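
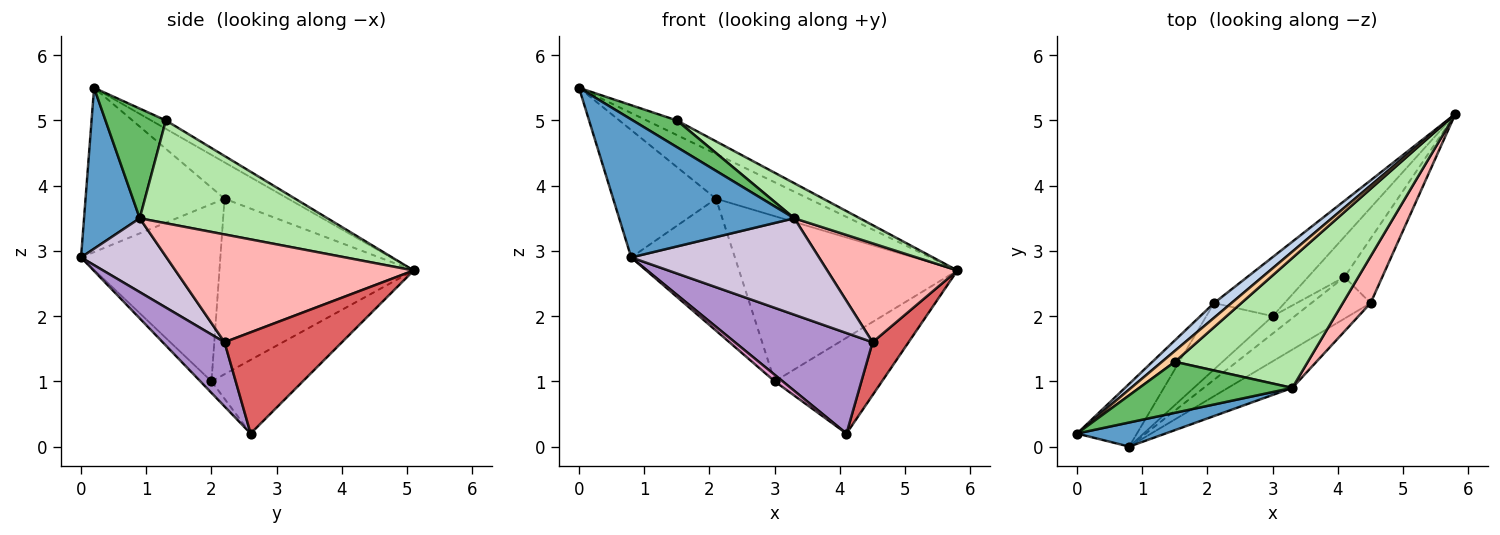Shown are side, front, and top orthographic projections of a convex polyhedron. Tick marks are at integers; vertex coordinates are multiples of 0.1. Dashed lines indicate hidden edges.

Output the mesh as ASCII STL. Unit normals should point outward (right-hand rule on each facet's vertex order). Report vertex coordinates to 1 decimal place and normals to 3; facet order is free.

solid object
 facet normal 0.299 -0.940 0.164
  outer loop
   vertex 3.3 0.9 3.5
   vertex 0.0 0.2 5.5
   vertex 0.8 0.0 2.9
  endloop
 endfacet
 facet normal -0.546 0.796 0.262
  outer loop
   vertex 2.1 2.2 3.8
   vertex 0.0 0.2 5.5
   vertex 5.8 5.1 2.7
  endloop
 endfacet
 facet normal -0.771 0.571 -0.281
  outer loop
   vertex 2.1 2.2 3.8
   vertex 0.8 0.0 2.9
   vertex 0.0 0.2 5.5
  endloop
 endfacet
 facet normal -0.362 0.747 0.557
  outer loop
   vertex 1.5 1.3 5.0
   vertex 5.8 5.1 2.7
   vertex 0.0 0.2 5.5
  endloop
 endfacet
 facet normal 0.536 -0.391 0.748
  outer loop
   vertex 1.5 1.3 5.0
   vertex 0.0 0.2 5.5
   vertex 3.3 0.9 3.5
  endloop
 endfacet
 facet normal 0.598 -0.209 0.774
  outer loop
   vertex 1.5 1.3 5.0
   vertex 3.3 0.9 3.5
   vertex 5.8 5.1 2.7
  endloop
 endfacet
 facet normal 0.900 -0.276 -0.336
  outer loop
   vertex 4.5 2.2 1.6
   vertex 4.1 2.6 0.2
   vertex 5.8 5.1 2.7
  endloop
 endfacet
 facet normal 0.856 -0.467 0.221
  outer loop
   vertex 4.5 2.2 1.6
   vertex 5.8 5.1 2.7
   vertex 3.3 0.9 3.5
  endloop
 endfacet
 facet normal 0.383 -0.853 -0.353
  outer loop
   vertex 4.5 2.2 1.6
   vertex 0.8 0.0 2.9
   vertex 4.1 2.6 0.2
  endloop
 endfacet
 facet normal 0.390 -0.856 -0.340
  outer loop
   vertex 4.5 2.2 1.6
   vertex 3.3 0.9 3.5
   vertex 0.8 0.0 2.9
  endloop
 endfacet
 facet normal -0.617 0.725 -0.305
  outer loop
   vertex 3.0 2.0 1.0
   vertex 5.8 5.1 2.7
   vertex 4.1 2.6 0.2
  endloop
 endfacet
 facet normal -0.642 0.722 -0.258
  outer loop
   vertex 3.0 2.0 1.0
   vertex 2.1 2.2 3.8
   vertex 5.8 5.1 2.7
  endloop
 endfacet
 facet normal -0.440 -0.315 -0.841
  outer loop
   vertex 3.0 2.0 1.0
   vertex 4.1 2.6 0.2
   vertex 0.8 0.0 2.9
  endloop
 endfacet
 facet normal -0.768 0.572 -0.288
  outer loop
   vertex 3.0 2.0 1.0
   vertex 0.8 0.0 2.9
   vertex 2.1 2.2 3.8
  endloop
 endfacet
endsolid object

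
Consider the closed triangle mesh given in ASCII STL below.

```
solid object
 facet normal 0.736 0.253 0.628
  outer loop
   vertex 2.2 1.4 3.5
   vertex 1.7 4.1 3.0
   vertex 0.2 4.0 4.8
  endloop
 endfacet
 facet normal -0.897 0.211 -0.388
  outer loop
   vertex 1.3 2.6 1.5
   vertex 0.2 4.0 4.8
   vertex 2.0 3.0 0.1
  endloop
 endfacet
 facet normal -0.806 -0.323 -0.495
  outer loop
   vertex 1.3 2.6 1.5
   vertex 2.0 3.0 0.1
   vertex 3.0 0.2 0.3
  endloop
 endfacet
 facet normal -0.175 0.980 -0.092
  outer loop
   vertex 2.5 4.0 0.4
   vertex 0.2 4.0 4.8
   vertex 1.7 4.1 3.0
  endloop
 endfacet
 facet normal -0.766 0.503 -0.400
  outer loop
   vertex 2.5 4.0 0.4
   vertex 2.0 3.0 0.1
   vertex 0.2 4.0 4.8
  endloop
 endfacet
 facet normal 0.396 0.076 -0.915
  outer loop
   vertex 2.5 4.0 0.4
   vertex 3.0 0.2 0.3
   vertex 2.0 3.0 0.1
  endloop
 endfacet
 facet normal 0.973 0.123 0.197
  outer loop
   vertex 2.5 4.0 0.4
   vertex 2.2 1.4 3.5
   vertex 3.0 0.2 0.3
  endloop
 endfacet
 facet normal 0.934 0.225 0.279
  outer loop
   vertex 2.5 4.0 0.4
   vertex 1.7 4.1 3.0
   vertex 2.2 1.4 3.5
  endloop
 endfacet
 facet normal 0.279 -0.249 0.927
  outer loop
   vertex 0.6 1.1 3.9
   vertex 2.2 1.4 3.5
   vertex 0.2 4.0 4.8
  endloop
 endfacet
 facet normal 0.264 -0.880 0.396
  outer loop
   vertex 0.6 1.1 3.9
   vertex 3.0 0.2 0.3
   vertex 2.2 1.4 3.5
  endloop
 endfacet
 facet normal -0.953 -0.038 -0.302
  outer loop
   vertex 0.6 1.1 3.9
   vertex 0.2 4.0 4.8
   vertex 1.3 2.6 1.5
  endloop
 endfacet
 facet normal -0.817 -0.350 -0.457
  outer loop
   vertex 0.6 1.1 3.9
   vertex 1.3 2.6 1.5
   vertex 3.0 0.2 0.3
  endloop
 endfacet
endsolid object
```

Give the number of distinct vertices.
8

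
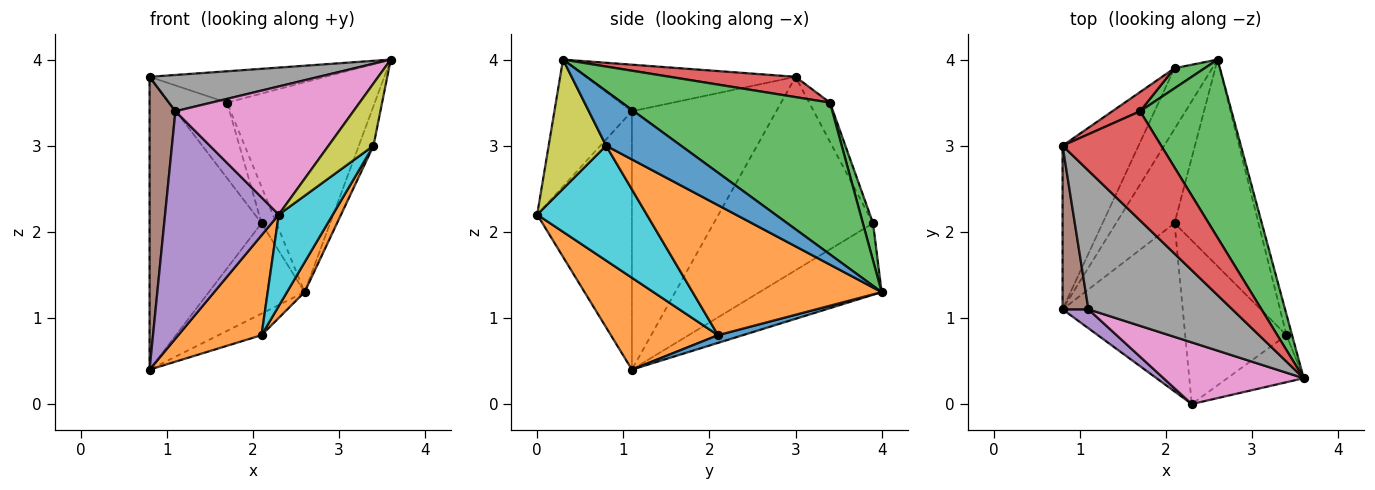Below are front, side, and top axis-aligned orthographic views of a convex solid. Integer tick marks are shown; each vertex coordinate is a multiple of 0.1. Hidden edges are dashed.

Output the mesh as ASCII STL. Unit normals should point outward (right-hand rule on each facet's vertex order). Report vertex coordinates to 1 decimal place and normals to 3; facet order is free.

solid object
 facet normal 0.128 0.221 -0.967
  outer loop
   vertex 2.1 2.1 0.8
   vertex 0.8 1.1 0.4
   vertex 2.6 4.0 1.3
  endloop
 endfacet
 facet normal 0.549 -0.427 -0.718
  outer loop
   vertex 2.1 2.1 0.8
   vertex 2.3 0.0 2.2
   vertex 0.8 1.1 0.4
  endloop
 endfacet
 facet normal 0.732 0.520 0.441
  outer loop
   vertex 1.7 3.4 3.5
   vertex 3.6 0.3 4.0
   vertex 2.6 4.0 1.3
  endloop
 endfacet
 facet normal 0.194 0.271 0.943
  outer loop
   vertex 1.7 3.4 3.5
   vertex 0.8 3.0 3.8
   vertex 3.6 0.3 4.0
  endloop
 endfacet
 facet normal -0.639 -0.767 0.064
  outer loop
   vertex 1.1 1.1 3.4
   vertex 0.8 1.1 0.4
   vertex 2.3 0.0 2.2
  endloop
 endfacet
 facet normal -0.980 -0.175 0.098
  outer loop
   vertex 1.1 1.1 3.4
   vertex 0.8 3.0 3.8
   vertex 0.8 1.1 0.4
  endloop
 endfacet
 facet normal -0.365 -0.839 0.404
  outer loop
   vertex 1.1 1.1 3.4
   vertex 2.3 0.0 2.2
   vertex 3.6 0.3 4.0
  endloop
 endfacet
 facet normal -0.299 -0.242 0.923
  outer loop
   vertex 1.1 1.1 3.4
   vertex 3.6 0.3 4.0
   vertex 0.8 3.0 3.8
  endloop
 endfacet
 facet normal 0.714 -0.559 -0.422
  outer loop
   vertex 3.4 0.8 3.0
   vertex 3.6 0.3 4.0
   vertex 2.3 0.0 2.2
  endloop
 endfacet
 facet normal 0.703 -0.347 -0.621
  outer loop
   vertex 3.4 0.8 3.0
   vertex 2.3 0.0 2.2
   vertex 2.1 2.1 0.8
  endloop
 endfacet
 facet normal 0.976 0.191 -0.100
  outer loop
   vertex 3.4 0.8 3.0
   vertex 2.6 4.0 1.3
   vertex 3.6 0.3 4.0
  endloop
 endfacet
 facet normal 0.837 -0.078 -0.541
  outer loop
   vertex 3.4 0.8 3.0
   vertex 2.1 2.1 0.8
   vertex 2.6 4.0 1.3
  endloop
 endfacet
 facet normal 0.514 0.751 0.415
  outer loop
   vertex 2.1 3.9 2.1
   vertex 1.7 3.4 3.5
   vertex 2.6 4.0 1.3
  endloop
 endfacet
 facet normal -0.329 0.915 0.233
  outer loop
   vertex 2.1 3.9 2.1
   vertex 0.8 3.0 3.8
   vertex 1.7 3.4 3.5
  endloop
 endfacet
 facet normal -0.727 0.570 -0.383
  outer loop
   vertex 2.1 3.9 2.1
   vertex 2.6 4.0 1.3
   vertex 0.8 1.1 0.4
  endloop
 endfacet
 facet normal -0.779 0.547 -0.306
  outer loop
   vertex 2.1 3.9 2.1
   vertex 0.8 1.1 0.4
   vertex 0.8 3.0 3.8
  endloop
 endfacet
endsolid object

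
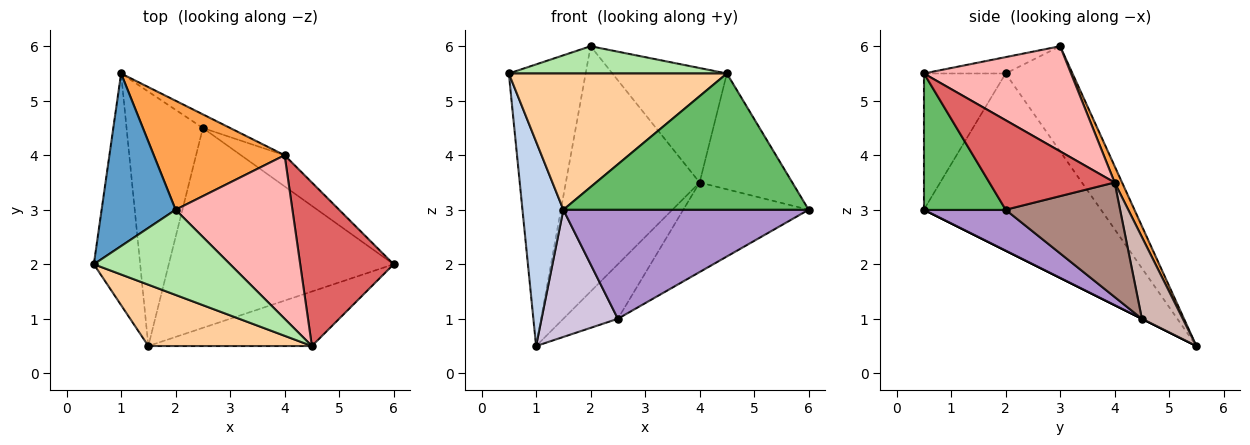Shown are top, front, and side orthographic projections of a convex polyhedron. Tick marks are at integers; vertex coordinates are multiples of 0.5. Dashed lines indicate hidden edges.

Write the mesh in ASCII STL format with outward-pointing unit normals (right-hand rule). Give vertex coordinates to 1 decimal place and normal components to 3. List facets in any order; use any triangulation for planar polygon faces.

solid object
 facet normal -0.596 0.685 0.420
  outer loop
   vertex 2.0 3.0 6.0
   vertex 1.0 5.5 0.5
   vertex 0.5 2.0 5.5
  endloop
 endfacet
 facet normal -0.944 -0.218 -0.247
  outer loop
   vertex 1.5 0.5 3.0
   vertex 0.5 2.0 5.5
   vertex 1.0 5.5 0.5
  endloop
 endfacet
 facet normal 0.051 0.913 0.406
  outer loop
   vertex 4.0 4.0 3.5
   vertex 1.0 5.5 0.5
   vertex 2.0 3.0 6.0
  endloop
 endfacet
 facet normal -0.324 -0.863 0.388
  outer loop
   vertex 4.5 0.5 5.5
   vertex 0.5 2.0 5.5
   vertex 1.5 0.5 3.0
  endloop
 endfacet
 facet normal 0.296 -0.887 -0.355
  outer loop
   vertex 4.5 0.5 5.5
   vertex 1.5 0.5 3.0
   vertex 6.0 2.0 3.0
  endloop
 endfacet
 facet normal -0.114 -0.303 0.946
  outer loop
   vertex 4.5 0.5 5.5
   vertex 2.0 3.0 6.0
   vertex 0.5 2.0 5.5
  endloop
 endfacet
 facet normal 0.616 0.455 0.643
  outer loop
   vertex 4.5 0.5 5.5
   vertex 6.0 2.0 3.0
   vertex 4.0 4.0 3.5
  endloop
 endfacet
 facet normal 0.593 0.462 0.659
  outer loop
   vertex 4.5 0.5 5.5
   vertex 4.0 4.0 3.5
   vertex 2.0 3.0 6.0
  endloop
 endfacet
 facet normal 0.158 -0.473 -0.867
  outer loop
   vertex 2.5 4.5 1.0
   vertex 6.0 2.0 3.0
   vertex 1.5 0.5 3.0
  endloop
 endfacet
 facet normal 0.000 -0.447 -0.894
  outer loop
   vertex 2.5 4.5 1.0
   vertex 1.5 0.5 3.0
   vertex 1.0 5.5 0.5
  endloop
 endfacet
 facet normal 0.653 0.715 -0.249
  outer loop
   vertex 2.5 4.5 1.0
   vertex 4.0 4.0 3.5
   vertex 6.0 2.0 3.0
  endloop
 endfacet
 facet normal 0.588 0.784 -0.196
  outer loop
   vertex 2.5 4.5 1.0
   vertex 1.0 5.5 0.5
   vertex 4.0 4.0 3.5
  endloop
 endfacet
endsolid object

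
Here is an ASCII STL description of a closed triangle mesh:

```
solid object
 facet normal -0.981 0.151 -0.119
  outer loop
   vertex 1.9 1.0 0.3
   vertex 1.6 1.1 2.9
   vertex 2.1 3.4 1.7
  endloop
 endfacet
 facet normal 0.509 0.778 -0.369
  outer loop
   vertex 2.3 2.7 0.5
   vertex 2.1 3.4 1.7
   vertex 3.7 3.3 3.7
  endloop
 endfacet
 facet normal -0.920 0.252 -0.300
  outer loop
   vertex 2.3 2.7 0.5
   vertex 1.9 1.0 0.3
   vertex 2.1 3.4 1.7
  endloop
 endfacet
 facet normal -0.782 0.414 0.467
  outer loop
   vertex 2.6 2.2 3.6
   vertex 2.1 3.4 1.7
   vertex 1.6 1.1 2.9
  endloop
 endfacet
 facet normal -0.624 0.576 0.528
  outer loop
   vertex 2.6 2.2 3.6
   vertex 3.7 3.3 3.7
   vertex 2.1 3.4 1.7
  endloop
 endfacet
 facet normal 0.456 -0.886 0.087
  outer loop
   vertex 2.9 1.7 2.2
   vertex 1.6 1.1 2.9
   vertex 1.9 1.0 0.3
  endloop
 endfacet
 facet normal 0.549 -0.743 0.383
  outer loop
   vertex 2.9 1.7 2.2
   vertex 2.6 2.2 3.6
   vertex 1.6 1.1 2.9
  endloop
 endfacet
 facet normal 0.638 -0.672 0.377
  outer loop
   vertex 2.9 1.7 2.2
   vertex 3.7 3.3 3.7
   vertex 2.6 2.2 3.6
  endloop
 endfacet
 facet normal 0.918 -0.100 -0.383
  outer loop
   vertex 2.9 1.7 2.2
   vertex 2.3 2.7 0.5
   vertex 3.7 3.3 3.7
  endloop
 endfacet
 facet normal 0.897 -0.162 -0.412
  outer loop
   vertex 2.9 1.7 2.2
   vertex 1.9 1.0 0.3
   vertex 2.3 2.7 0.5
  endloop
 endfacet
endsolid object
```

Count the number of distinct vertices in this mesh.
7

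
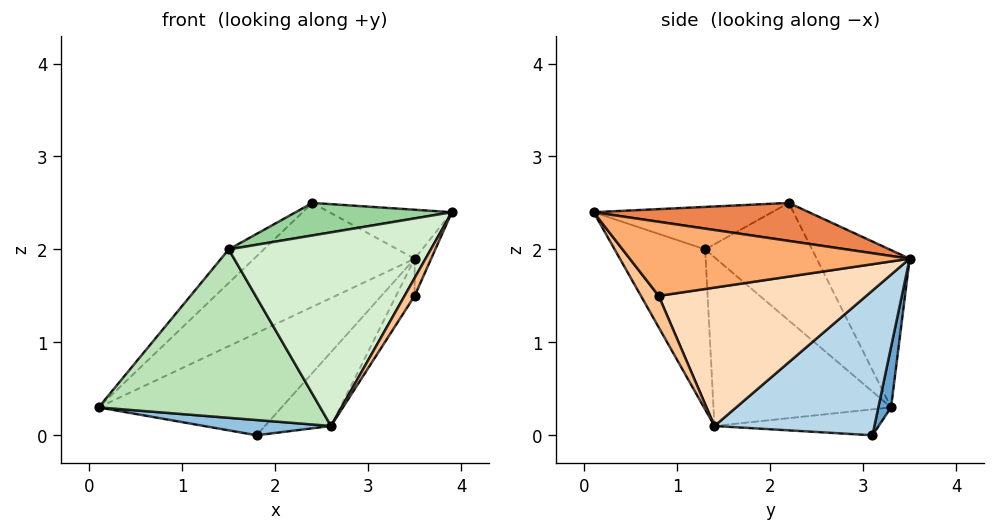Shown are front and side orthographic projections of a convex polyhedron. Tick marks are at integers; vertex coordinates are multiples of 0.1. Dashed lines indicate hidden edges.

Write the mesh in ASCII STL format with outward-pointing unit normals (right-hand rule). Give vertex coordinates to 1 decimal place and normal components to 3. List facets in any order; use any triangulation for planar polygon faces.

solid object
 facet normal 0.067 0.963 -0.263
  outer loop
   vertex 1.8 3.1 0.0
   vertex 0.1 3.3 0.3
   vertex 3.5 3.5 1.9
  endloop
 endfacet
 facet normal -0.189 -0.146 -0.971
  outer loop
   vertex 2.6 1.4 0.1
   vertex 0.1 3.3 0.3
   vertex 1.8 3.1 0.0
  endloop
 endfacet
 facet normal 0.685 0.283 -0.672
  outer loop
   vertex 2.6 1.4 0.1
   vertex 1.8 3.1 0.0
   vertex 3.5 3.5 1.9
  endloop
 endfacet
 facet normal -0.362 0.625 0.691
  outer loop
   vertex 2.4 2.2 2.5
   vertex 3.5 3.5 1.9
   vertex 0.1 3.3 0.3
  endloop
 endfacet
 facet normal 0.305 0.174 0.936
  outer loop
   vertex 2.4 2.2 2.5
   vertex 3.9 0.1 2.4
   vertex 3.5 3.5 1.9
  endloop
 endfacet
 facet normal 0.928 0.055 -0.370
  outer loop
   vertex 3.5 0.8 1.5
   vertex 3.5 3.5 1.9
   vertex 3.9 0.1 2.4
  endloop
 endfacet
 facet normal 0.689 -0.391 -0.610
  outer loop
   vertex 3.5 0.8 1.5
   vertex 3.9 0.1 2.4
   vertex 2.6 1.4 0.1
  endloop
 endfacet
 facet normal 0.853 0.076 -0.516
  outer loop
   vertex 3.5 0.8 1.5
   vertex 2.6 1.4 0.1
   vertex 3.5 3.5 1.9
  endloop
 endfacet
 facet normal -0.624 0.205 0.754
  outer loop
   vertex 1.5 1.3 2.0
   vertex 2.4 2.2 2.5
   vertex 0.1 3.3 0.3
  endloop
 endfacet
 facet normal -0.276 -0.241 0.930
  outer loop
   vertex 1.5 1.3 2.0
   vertex 3.9 0.1 2.4
   vertex 2.4 2.2 2.5
  endloop
 endfacet
 facet normal -0.580 -0.724 -0.374
  outer loop
   vertex 1.5 1.3 2.0
   vertex 0.1 3.3 0.3
   vertex 2.6 1.4 0.1
  endloop
 endfacet
 facet normal -0.393 -0.878 -0.274
  outer loop
   vertex 1.5 1.3 2.0
   vertex 2.6 1.4 0.1
   vertex 3.9 0.1 2.4
  endloop
 endfacet
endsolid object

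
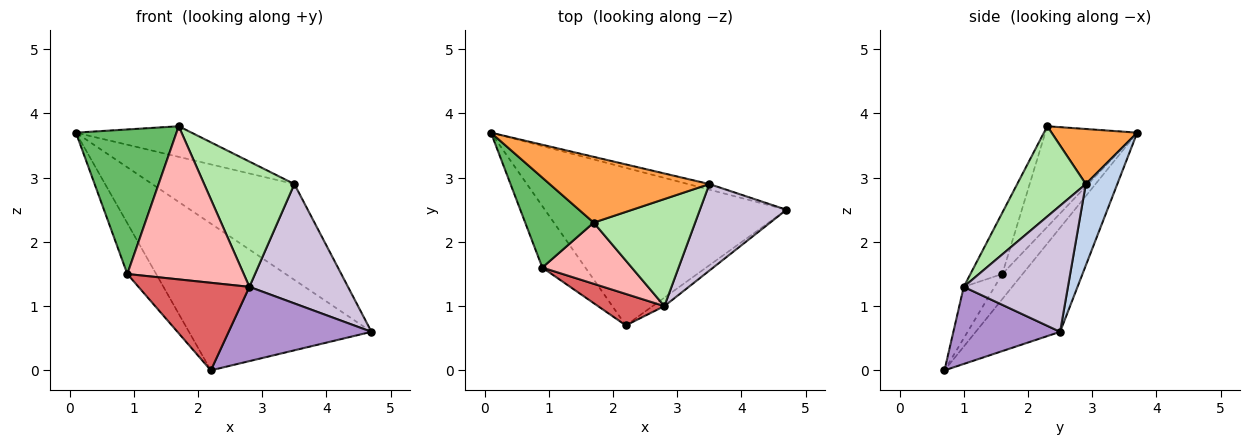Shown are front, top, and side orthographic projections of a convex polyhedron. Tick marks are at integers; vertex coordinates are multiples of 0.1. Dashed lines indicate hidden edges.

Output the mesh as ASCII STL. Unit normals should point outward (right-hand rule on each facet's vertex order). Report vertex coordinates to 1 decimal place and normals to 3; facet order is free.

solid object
 facet normal -0.301 0.650 -0.698
  outer loop
   vertex 2.2 0.7 0.0
   vertex 0.1 3.7 3.7
   vertex 4.7 2.5 0.6
  endloop
 endfacet
 facet normal 0.216 0.975 -0.057
  outer loop
   vertex 3.5 2.9 2.9
   vertex 4.7 2.5 0.6
   vertex 0.1 3.7 3.7
  endloop
 endfacet
 facet normal 0.298 0.403 0.865
  outer loop
   vertex 3.5 2.9 2.9
   vertex 0.1 3.7 3.7
   vertex 1.7 2.3 3.8
  endloop
 endfacet
 facet normal -0.409 0.581 -0.703
  outer loop
   vertex 0.9 1.6 1.5
   vertex 0.1 3.7 3.7
   vertex 2.2 0.7 0.0
  endloop
 endfacet
 facet normal -0.613 -0.671 0.417
  outer loop
   vertex 0.9 1.6 1.5
   vertex 1.7 2.3 3.8
   vertex 0.1 3.7 3.7
  endloop
 endfacet
 facet normal 0.501 -0.658 0.562
  outer loop
   vertex 2.8 1.0 1.3
   vertex 3.5 2.9 2.9
   vertex 1.7 2.3 3.8
  endloop
 endfacet
 facet normal -0.253 -0.911 0.327
  outer loop
   vertex 2.8 1.0 1.3
   vertex 0.9 1.6 1.5
   vertex 2.2 0.7 0.0
  endloop
 endfacet
 facet normal -0.246 -0.900 0.360
  outer loop
   vertex 2.8 1.0 1.3
   vertex 1.7 2.3 3.8
   vertex 0.9 1.6 1.5
  endloop
 endfacet
 facet normal 0.596 -0.798 -0.091
  outer loop
   vertex 2.8 1.0 1.3
   vertex 2.2 0.7 0.0
   vertex 4.7 2.5 0.6
  endloop
 endfacet
 facet normal 0.650 -0.615 0.446
  outer loop
   vertex 2.8 1.0 1.3
   vertex 4.7 2.5 0.6
   vertex 3.5 2.9 2.9
  endloop
 endfacet
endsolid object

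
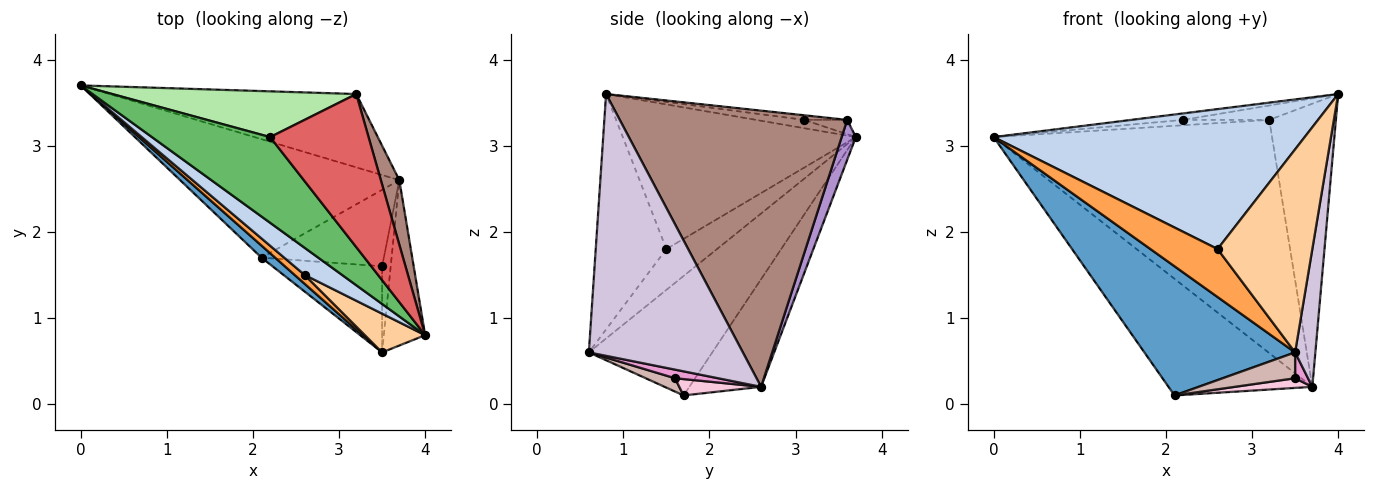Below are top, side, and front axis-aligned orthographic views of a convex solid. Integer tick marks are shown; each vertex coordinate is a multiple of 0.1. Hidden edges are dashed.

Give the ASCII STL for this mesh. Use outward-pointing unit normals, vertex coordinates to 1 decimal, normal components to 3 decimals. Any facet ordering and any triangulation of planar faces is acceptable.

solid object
 facet normal -0.632 -0.772 0.072
  outer loop
   vertex 2.1 1.7 0.1
   vertex 3.5 0.6 0.6
   vertex 0.0 3.7 3.1
  endloop
 endfacet
 facet normal -0.593 -0.791 0.153
  outer loop
   vertex 2.6 1.5 1.8
   vertex 4.0 0.8 3.6
   vertex 0.0 3.7 3.1
  endloop
 endfacet
 facet normal -0.596 -0.790 0.146
  outer loop
   vertex 2.6 1.5 1.8
   vertex 0.0 3.7 3.1
   vertex 3.5 0.6 0.6
  endloop
 endfacet
 facet normal -0.591 -0.793 0.151
  outer loop
   vertex 2.6 1.5 1.8
   vertex 3.5 0.6 0.6
   vertex 4.0 0.8 3.6
  endloop
 endfacet
 facet normal -0.070 0.075 0.995
  outer loop
   vertex 2.2 3.1 3.3
   vertex 0.0 3.7 3.1
   vertex 4.0 0.8 3.6
  endloop
 endfacet
 facet normal -0.058 0.117 0.991
  outer loop
   vertex 2.2 3.1 3.3
   vertex 3.2 3.6 3.3
   vertex 0.0 3.7 3.1
  endloop
 endfacet
 facet normal -0.047 0.093 0.995
  outer loop
   vertex 2.2 3.1 3.3
   vertex 4.0 0.8 3.6
   vertex 3.2 3.6 3.3
  endloop
 endfacet
 facet normal -0.330 0.662 -0.673
  outer loop
   vertex 3.7 2.6 0.2
   vertex 2.1 1.7 0.1
   vertex 0.0 3.7 3.1
  endloop
 endfacet
 facet normal 0.048 0.953 -0.300
  outer loop
   vertex 3.7 2.6 0.2
   vertex 0.0 3.7 3.1
   vertex 3.2 3.6 3.3
  endloop
 endfacet
 facet normal 0.980 -0.129 -0.155
  outer loop
   vertex 3.7 2.6 0.2
   vertex 4.0 0.8 3.6
   vertex 3.5 0.6 0.6
  endloop
 endfacet
 facet normal 0.958 0.280 0.064
  outer loop
   vertex 3.7 2.6 0.2
   vertex 3.2 3.6 3.3
   vertex 4.0 0.8 3.6
  endloop
 endfacet
 facet normal 0.116 -0.285 -0.951
  outer loop
   vertex 3.5 1.6 0.3
   vertex 3.5 0.6 0.6
   vertex 2.1 1.7 0.1
  endloop
 endfacet
 facet normal 0.692 -0.208 -0.692
  outer loop
   vertex 3.5 1.6 0.3
   vertex 3.7 2.6 0.2
   vertex 3.5 0.6 0.6
  endloop
 endfacet
 facet normal 0.132 -0.125 -0.983
  outer loop
   vertex 3.5 1.6 0.3
   vertex 2.1 1.7 0.1
   vertex 3.7 2.6 0.2
  endloop
 endfacet
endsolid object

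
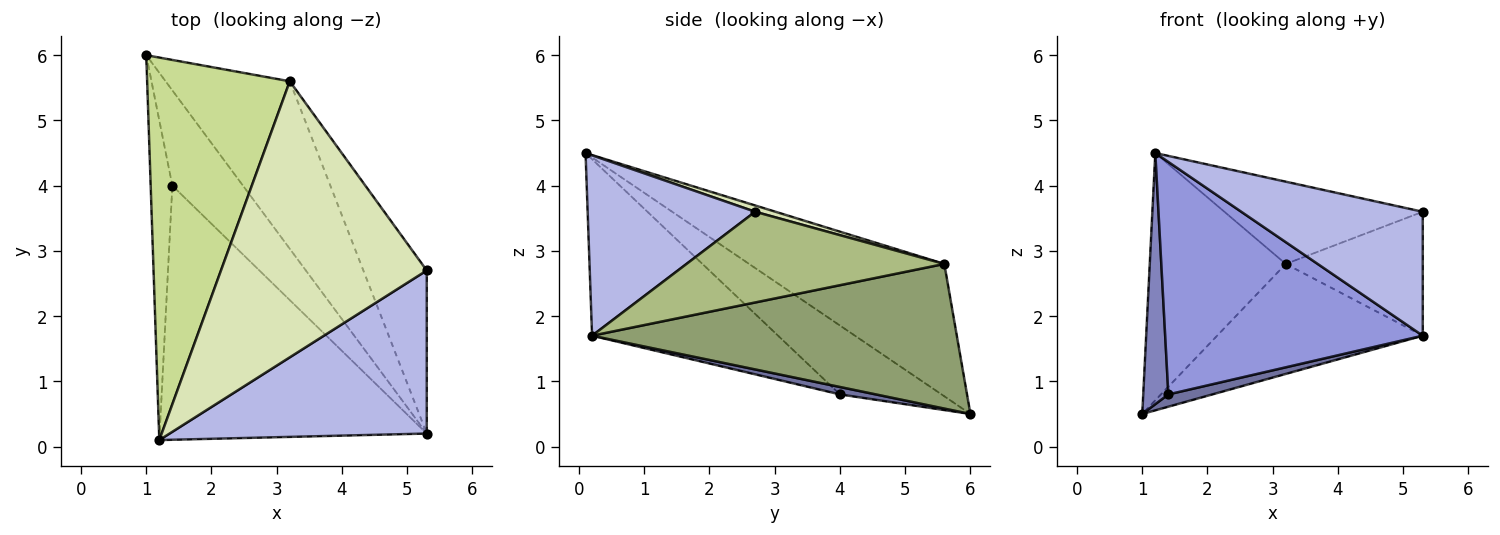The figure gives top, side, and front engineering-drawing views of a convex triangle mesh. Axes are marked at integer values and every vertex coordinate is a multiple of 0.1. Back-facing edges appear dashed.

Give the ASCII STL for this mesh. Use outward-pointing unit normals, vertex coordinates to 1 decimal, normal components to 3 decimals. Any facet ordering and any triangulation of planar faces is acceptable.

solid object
 facet normal 0.104 -0.127 -0.986
  outer loop
   vertex 1.4 4.0 0.8
   vertex 1.0 6.0 0.5
   vertex 5.3 0.2 1.7
  endloop
 endfacet
 facet normal -0.928 -0.230 -0.292
  outer loop
   vertex 1.4 4.0 0.8
   vertex 1.2 0.1 4.5
   vertex 1.0 6.0 0.5
  endloop
 endfacet
 facet normal -0.438 -0.607 -0.663
  outer loop
   vertex 1.4 4.0 0.8
   vertex 5.3 0.2 1.7
   vertex 1.2 0.1 4.5
  endloop
 endfacet
 facet normal 0.488 -0.528 0.695
  outer loop
   vertex 5.3 2.7 3.6
   vertex 1.2 0.1 4.5
   vertex 5.3 0.2 1.7
  endloop
 endfacet
 facet normal 0.698 0.393 -0.599
  outer loop
   vertex 3.2 5.6 2.8
   vertex 5.3 0.2 1.7
   vertex 1.0 6.0 0.5
  endloop
 endfacet
 facet normal 0.751 0.399 -0.525
  outer loop
   vertex 3.2 5.6 2.8
   vertex 5.3 2.7 3.6
   vertex 5.3 0.2 1.7
  endloop
 endfacet
 facet normal -0.615 0.428 0.662
  outer loop
   vertex 3.2 5.6 2.8
   vertex 1.0 6.0 0.5
   vertex 1.2 0.1 4.5
  endloop
 endfacet
 facet normal 0.029 0.285 0.958
  outer loop
   vertex 3.2 5.6 2.8
   vertex 1.2 0.1 4.5
   vertex 5.3 2.7 3.6
  endloop
 endfacet
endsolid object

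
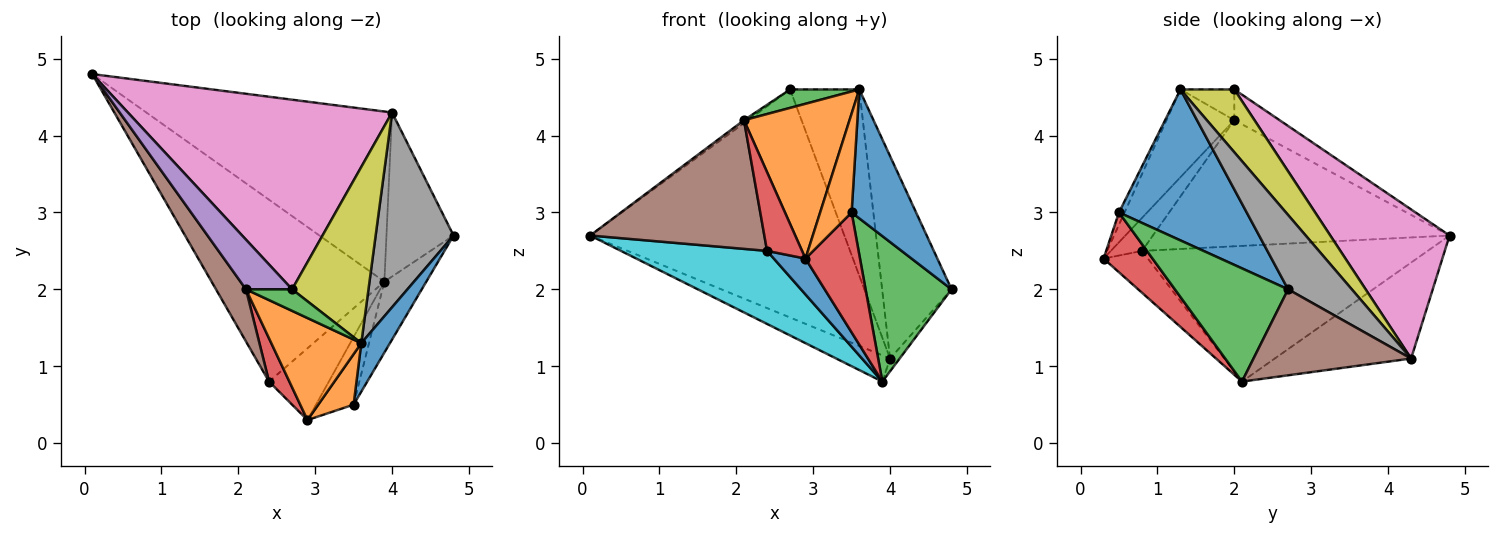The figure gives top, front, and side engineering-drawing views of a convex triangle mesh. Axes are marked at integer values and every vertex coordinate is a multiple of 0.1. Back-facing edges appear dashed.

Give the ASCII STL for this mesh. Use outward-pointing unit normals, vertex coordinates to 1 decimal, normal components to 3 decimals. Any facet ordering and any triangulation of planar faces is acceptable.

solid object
 facet normal 0.880 -0.444 0.167
  outer loop
   vertex 3.5 0.5 3.0
   vertex 4.8 2.7 2.0
   vertex 3.6 1.3 4.6
  endloop
 endfacet
 facet normal -0.156 -0.879 0.450
  outer loop
   vertex 3.5 0.5 3.0
   vertex 3.6 1.3 4.6
   vertex 2.9 0.3 2.4
  endloop
 endfacet
 facet normal 0.764 -0.580 -0.283
  outer loop
   vertex 3.5 0.5 3.0
   vertex 3.9 2.1 0.8
   vertex 4.8 2.7 2.0
  endloop
 endfacet
 facet normal 0.616 -0.686 -0.387
  outer loop
   vertex 3.5 0.5 3.0
   vertex 2.9 0.3 2.4
   vertex 3.9 2.1 0.8
  endloop
 endfacet
 facet normal -0.360 0.142 -0.922
  outer loop
   vertex 4.0 4.3 1.1
   vertex 3.9 2.1 0.8
   vertex 0.1 4.8 2.7
  endloop
 endfacet
 facet normal 0.787 0.048 -0.615
  outer loop
   vertex 4.0 4.3 1.1
   vertex 4.8 2.7 2.0
   vertex 3.9 2.1 0.8
  endloop
 endfacet
 facet normal 0.339 0.723 0.601
  outer loop
   vertex 4.0 4.3 1.1
   vertex 0.1 4.8 2.7
   vertex 2.7 2.0 4.6
  endloop
 endfacet
 facet normal 0.552 0.601 0.578
  outer loop
   vertex 4.0 4.3 1.1
   vertex 3.6 1.3 4.6
   vertex 4.8 2.7 2.0
  endloop
 endfacet
 facet normal 0.492 0.632 0.598
  outer loop
   vertex 4.0 4.3 1.1
   vertex 2.7 2.0 4.6
   vertex 3.6 1.3 4.6
  endloop
 endfacet
 facet normal -0.589 -0.301 -0.750
  outer loop
   vertex 2.4 0.8 2.5
   vertex 0.1 4.8 2.7
   vertex 3.9 2.1 0.8
  endloop
 endfacet
 facet normal -0.531 -0.379 -0.758
  outer loop
   vertex 2.4 0.8 2.5
   vertex 3.9 2.1 0.8
   vertex 2.9 0.3 2.4
  endloop
 endfacet
 facet normal -0.473 -0.736 0.485
  outer loop
   vertex 2.1 2.0 4.2
   vertex 2.9 0.3 2.4
   vertex 3.6 1.3 4.6
  endloop
 endfacet
 facet normal -0.452 -0.581 0.677
  outer loop
   vertex 2.1 2.0 4.2
   vertex 3.6 1.3 4.6
   vertex 2.7 2.0 4.6
  endloop
 endfacet
 facet normal -0.615 -0.691 0.379
  outer loop
   vertex 2.1 2.0 4.2
   vertex 2.4 0.8 2.5
   vertex 2.9 0.3 2.4
  endloop
 endfacet
 facet normal -0.554 0.049 0.831
  outer loop
   vertex 2.1 2.0 4.2
   vertex 2.7 2.0 4.6
   vertex 0.1 4.8 2.7
  endloop
 endfacet
 facet normal -0.845 -0.496 0.201
  outer loop
   vertex 2.1 2.0 4.2
   vertex 0.1 4.8 2.7
   vertex 2.4 0.8 2.5
  endloop
 endfacet
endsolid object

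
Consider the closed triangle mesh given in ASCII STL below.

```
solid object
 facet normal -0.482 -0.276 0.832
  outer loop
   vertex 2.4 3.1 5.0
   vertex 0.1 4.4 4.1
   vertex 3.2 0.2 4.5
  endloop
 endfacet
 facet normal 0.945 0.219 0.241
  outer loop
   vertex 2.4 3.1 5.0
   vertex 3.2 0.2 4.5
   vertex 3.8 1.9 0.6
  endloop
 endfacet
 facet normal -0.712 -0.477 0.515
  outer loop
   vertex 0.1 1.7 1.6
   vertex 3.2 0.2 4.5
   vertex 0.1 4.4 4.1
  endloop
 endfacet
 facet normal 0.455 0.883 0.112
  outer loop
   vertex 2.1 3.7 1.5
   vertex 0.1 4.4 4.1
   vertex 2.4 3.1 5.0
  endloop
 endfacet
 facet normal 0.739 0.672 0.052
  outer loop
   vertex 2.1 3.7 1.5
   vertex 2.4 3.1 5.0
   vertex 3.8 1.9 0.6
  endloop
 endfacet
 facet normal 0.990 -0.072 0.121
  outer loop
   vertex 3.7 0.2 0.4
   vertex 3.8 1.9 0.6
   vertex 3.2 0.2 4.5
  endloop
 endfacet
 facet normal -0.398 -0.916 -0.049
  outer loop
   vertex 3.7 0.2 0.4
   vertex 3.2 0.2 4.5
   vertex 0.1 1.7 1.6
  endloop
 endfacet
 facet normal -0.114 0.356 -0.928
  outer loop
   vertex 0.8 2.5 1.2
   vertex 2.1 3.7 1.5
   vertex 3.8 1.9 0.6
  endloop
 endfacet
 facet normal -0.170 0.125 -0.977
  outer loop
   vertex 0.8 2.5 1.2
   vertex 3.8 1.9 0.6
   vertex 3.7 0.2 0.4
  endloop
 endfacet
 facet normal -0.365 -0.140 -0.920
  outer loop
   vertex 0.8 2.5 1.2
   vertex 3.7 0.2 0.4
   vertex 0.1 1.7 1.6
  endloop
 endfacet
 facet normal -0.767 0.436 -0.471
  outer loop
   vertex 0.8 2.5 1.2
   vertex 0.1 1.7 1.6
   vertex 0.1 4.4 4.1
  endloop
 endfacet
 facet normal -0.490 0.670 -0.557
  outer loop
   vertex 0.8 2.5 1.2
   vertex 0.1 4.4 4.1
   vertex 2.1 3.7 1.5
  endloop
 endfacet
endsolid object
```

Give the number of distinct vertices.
8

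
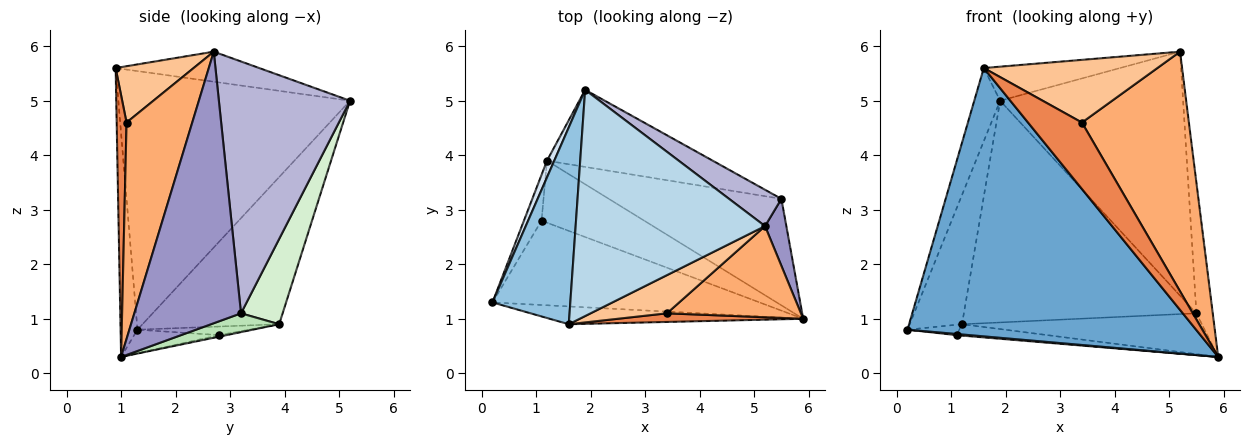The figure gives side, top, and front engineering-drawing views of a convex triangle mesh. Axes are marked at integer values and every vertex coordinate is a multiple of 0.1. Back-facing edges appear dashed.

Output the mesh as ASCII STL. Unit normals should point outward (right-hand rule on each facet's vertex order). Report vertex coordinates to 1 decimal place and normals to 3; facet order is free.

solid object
 facet normal -0.058 -0.996 -0.066
  outer loop
   vertex 1.6 0.9 5.6
   vertex 0.2 1.3 0.8
   vertex 5.9 1.0 0.3
  endloop
 endfacet
 facet normal -0.952 0.106 0.287
  outer loop
   vertex 1.6 0.9 5.6
   vertex 1.9 5.2 5.0
   vertex 0.2 1.3 0.8
  endloop
 endfacet
 facet normal -0.155 0.147 0.977
  outer loop
   vertex 5.2 2.7 5.9
   vertex 1.9 5.2 5.0
   vertex 1.6 0.9 5.6
  endloop
 endfacet
 facet normal -0.933 0.357 0.046
  outer loop
   vertex 1.2 3.9 0.9
   vertex 0.2 1.3 0.8
   vertex 1.9 5.2 5.0
  endloop
 endfacet
 facet normal 0.179 -0.976 0.127
  outer loop
   vertex 3.4 1.1 4.6
   vertex 1.6 0.9 5.6
   vertex 5.9 1.0 0.3
  endloop
 endfacet
 facet normal 0.498 -0.811 0.308
  outer loop
   vertex 3.4 1.1 4.6
   vertex 5.9 1.0 0.3
   vertex 5.2 2.7 5.9
  endloop
 endfacet
 facet normal 0.358 -0.797 0.485
  outer loop
   vertex 3.4 1.1 4.6
   vertex 5.2 2.7 5.9
   vertex 1.6 0.9 5.6
  endloop
 endfacet
 facet normal -0.088 -0.014 -0.996
  outer loop
   vertex 1.1 2.8 0.7
   vertex 5.9 1.0 0.3
   vertex 0.2 1.3 0.8
  endloop
 endfacet
 facet normal -0.430 0.199 -0.881
  outer loop
   vertex 1.1 2.8 0.7
   vertex 0.2 1.3 0.8
   vertex 1.2 3.9 0.9
  endloop
 endfacet
 facet normal -0.014 0.180 -0.984
  outer loop
   vertex 1.1 2.8 0.7
   vertex 1.2 3.9 0.9
   vertex 5.9 1.0 0.3
  endloop
 endfacet
 facet normal 0.101 0.356 -0.929
  outer loop
   vertex 5.5 3.2 1.1
   vertex 5.9 1.0 0.3
   vertex 1.2 3.9 0.9
  endloop
 endfacet
 facet normal 0.167 0.931 -0.324
  outer loop
   vertex 5.5 3.2 1.1
   vertex 1.2 3.9 0.9
   vertex 1.9 5.2 5.0
  endloop
 endfacet
 facet normal 0.985 0.151 0.077
  outer loop
   vertex 5.5 3.2 1.1
   vertex 5.2 2.7 5.9
   vertex 5.9 1.0 0.3
  endloop
 endfacet
 facet normal 0.578 0.807 0.120
  outer loop
   vertex 5.5 3.2 1.1
   vertex 1.9 5.2 5.0
   vertex 5.2 2.7 5.9
  endloop
 endfacet
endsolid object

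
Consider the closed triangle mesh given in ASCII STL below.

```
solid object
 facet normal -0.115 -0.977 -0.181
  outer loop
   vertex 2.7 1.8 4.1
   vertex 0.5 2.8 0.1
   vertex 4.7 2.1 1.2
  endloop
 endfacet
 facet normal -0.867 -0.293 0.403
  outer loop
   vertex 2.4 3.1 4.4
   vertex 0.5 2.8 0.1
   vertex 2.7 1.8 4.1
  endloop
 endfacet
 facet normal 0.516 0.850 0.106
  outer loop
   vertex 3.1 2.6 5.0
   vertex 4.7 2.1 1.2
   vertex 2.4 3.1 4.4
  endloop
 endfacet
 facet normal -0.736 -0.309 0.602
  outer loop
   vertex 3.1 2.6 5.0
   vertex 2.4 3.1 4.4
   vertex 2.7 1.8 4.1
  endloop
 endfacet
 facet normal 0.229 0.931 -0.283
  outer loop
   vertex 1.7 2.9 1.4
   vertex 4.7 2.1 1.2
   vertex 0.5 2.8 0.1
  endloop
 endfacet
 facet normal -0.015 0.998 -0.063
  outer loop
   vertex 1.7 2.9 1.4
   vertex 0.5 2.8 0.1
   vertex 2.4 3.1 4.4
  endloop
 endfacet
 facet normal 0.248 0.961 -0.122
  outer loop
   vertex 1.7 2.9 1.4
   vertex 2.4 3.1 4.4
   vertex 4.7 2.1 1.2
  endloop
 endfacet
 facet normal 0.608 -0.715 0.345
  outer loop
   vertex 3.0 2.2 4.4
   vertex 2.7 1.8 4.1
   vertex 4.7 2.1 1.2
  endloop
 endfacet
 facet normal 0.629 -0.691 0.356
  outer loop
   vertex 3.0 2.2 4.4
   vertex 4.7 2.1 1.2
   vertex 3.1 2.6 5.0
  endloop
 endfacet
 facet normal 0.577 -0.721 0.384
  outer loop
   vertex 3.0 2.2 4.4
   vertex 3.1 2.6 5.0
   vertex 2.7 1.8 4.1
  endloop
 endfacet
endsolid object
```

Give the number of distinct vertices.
7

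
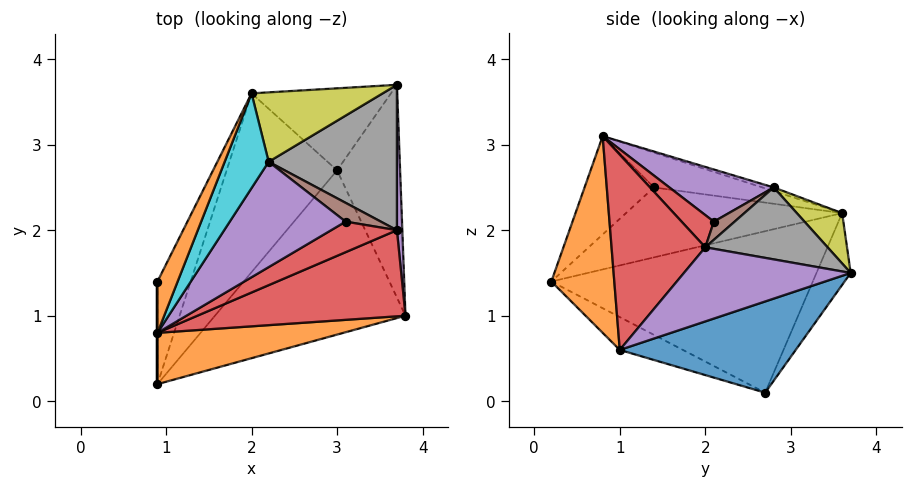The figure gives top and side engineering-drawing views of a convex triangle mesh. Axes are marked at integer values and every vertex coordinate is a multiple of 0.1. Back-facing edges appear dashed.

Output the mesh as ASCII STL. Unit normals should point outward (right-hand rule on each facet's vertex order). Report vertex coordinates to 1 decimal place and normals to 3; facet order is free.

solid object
 facet normal 0.803 0.215 -0.555
  outer loop
   vertex 3.0 2.7 0.1
   vertex 3.7 3.7 1.5
   vertex 3.8 1.0 0.6
  endloop
 endfacet
 facet normal 0.332 -0.890 0.314
  outer loop
   vertex 0.9 0.2 1.4
   vertex 3.8 1.0 0.6
   vertex 0.9 0.8 3.1
  endloop
 endfacet
 facet normal -0.159 -0.347 -0.924
  outer loop
   vertex 0.9 0.2 1.4
   vertex 3.0 2.7 0.1
   vertex 3.8 1.0 0.6
  endloop
 endfacet
 facet normal 0.533 -0.628 0.568
  outer loop
   vertex 3.7 2.0 1.8
   vertex 0.9 0.8 3.1
   vertex 3.8 1.0 0.6
  endloop
 endfacet
 facet normal 0.997 0.013 0.072
  outer loop
   vertex 3.7 2.0 1.8
   vertex 3.8 1.0 0.6
   vertex 3.7 3.7 1.5
  endloop
 endfacet
 facet normal -0.247 0.843 -0.479
  outer loop
   vertex 2.0 3.6 2.2
   vertex 3.7 3.7 1.5
   vertex 3.0 2.7 0.1
  endloop
 endfacet
 facet normal -0.766 0.371 -0.524
  outer loop
   vertex 2.0 3.6 2.2
   vertex 3.0 2.7 0.1
   vertex 0.9 0.2 1.4
  endloop
 endfacet
 facet normal 0.483 0.152 0.862
  outer loop
   vertex 2.2 2.8 2.5
   vertex 3.7 2.0 1.8
   vertex 3.7 3.7 1.5
  endloop
 endfacet
 facet normal 0.328 0.403 0.855
  outer loop
   vertex 2.2 2.8 2.5
   vertex 3.7 3.7 1.5
   vertex 2.0 3.6 2.2
  endloop
 endfacet
 facet normal -0.078 0.333 0.940
  outer loop
   vertex 2.2 2.8 2.5
   vertex 2.0 3.6 2.2
   vertex 0.9 0.8 3.1
  endloop
 endfacet
 facet normal -1.000 0.000 0.000
  outer loop
   vertex 0.9 1.4 2.5
   vertex 0.9 0.2 1.4
   vertex 0.9 0.8 3.1
  endloop
 endfacet
 facet normal -0.774 0.448 0.448
  outer loop
   vertex 0.9 1.4 2.5
   vertex 0.9 0.8 3.1
   vertex 2.0 3.6 2.2
  endloop
 endfacet
 facet normal -0.841 0.366 -0.399
  outer loop
   vertex 0.9 1.4 2.5
   vertex 2.0 3.6 2.2
   vertex 0.9 0.2 1.4
  endloop
 endfacet
 facet normal 0.439 -0.054 0.897
  outer loop
   vertex 3.1 2.1 2.1
   vertex 0.9 0.8 3.1
   vertex 3.7 2.0 1.8
  endloop
 endfacet
 facet normal 0.410 0.007 0.912
  outer loop
   vertex 3.1 2.1 2.1
   vertex 2.2 2.8 2.5
   vertex 0.9 0.8 3.1
  endloop
 endfacet
 facet normal 0.456 0.081 0.886
  outer loop
   vertex 3.1 2.1 2.1
   vertex 3.7 2.0 1.8
   vertex 2.2 2.8 2.5
  endloop
 endfacet
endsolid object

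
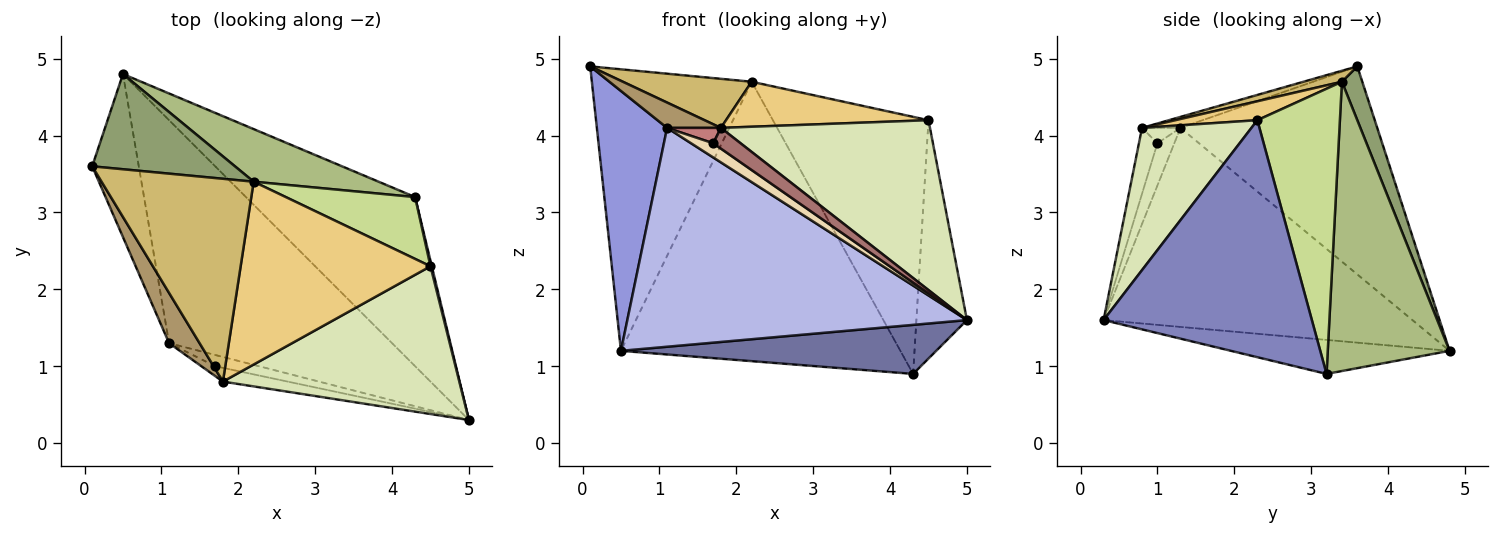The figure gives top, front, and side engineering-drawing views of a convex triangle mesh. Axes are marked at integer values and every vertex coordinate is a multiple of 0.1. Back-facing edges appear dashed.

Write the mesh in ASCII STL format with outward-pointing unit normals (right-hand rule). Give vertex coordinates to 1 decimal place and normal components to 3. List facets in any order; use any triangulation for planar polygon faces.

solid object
 facet normal -0.190 -0.273 -0.943
  outer loop
   vertex 0.5 4.8 1.2
   vertex 4.3 3.2 0.9
   vertex 5.0 0.3 1.6
  endloop
 endfacet
 facet normal 0.972 0.236 0.005
  outer loop
   vertex 4.5 2.3 4.2
   vertex 5.0 0.3 1.6
   vertex 4.3 3.2 0.9
  endloop
 endfacet
 facet normal -0.922 -0.329 -0.206
  outer loop
   vertex 1.1 1.3 4.1
   vertex 0.1 3.6 4.9
   vertex 0.5 4.8 1.2
  endloop
 endfacet
 facet normal -0.537 -0.591 -0.602
  outer loop
   vertex 1.1 1.3 4.1
   vertex 0.5 4.8 1.2
   vertex 5.0 0.3 1.6
  endloop
 endfacet
 facet normal 0.120 0.940 0.318
  outer loop
   vertex 2.2 3.4 4.7
   vertex 0.5 4.8 1.2
   vertex 0.1 3.6 4.9
  endloop
 endfacet
 facet normal 0.394 0.903 0.170
  outer loop
   vertex 2.2 3.4 4.7
   vertex 4.3 3.2 0.9
   vertex 0.5 4.8 1.2
  endloop
 endfacet
 facet normal 0.458 0.864 0.208
  outer loop
   vertex 2.2 3.4 4.7
   vertex 4.5 2.3 4.2
   vertex 4.3 3.2 0.9
  endloop
 endfacet
 facet normal 0.367 -0.702 0.610
  outer loop
   vertex 1.8 0.8 4.1
   vertex 5.0 0.3 1.6
   vertex 4.5 2.3 4.2
  endloop
 endfacet
 facet normal -0.306 -0.429 0.850
  outer loop
   vertex 1.8 0.8 4.1
   vertex 0.1 3.6 4.9
   vertex 1.1 1.3 4.1
  endloop
 endfacet
 facet normal 0.070 -0.235 0.970
  outer loop
   vertex 1.8 0.8 4.1
   vertex 2.2 3.4 4.7
   vertex 0.1 3.6 4.9
  endloop
 endfacet
 facet normal 0.096 -0.238 0.967
  outer loop
   vertex 1.8 0.8 4.1
   vertex 4.5 2.3 4.2
   vertex 2.2 3.4 4.7
  endloop
 endfacet
 facet normal -0.514 -0.673 -0.533
  outer loop
   vertex 1.7 1.0 3.9
   vertex 1.1 1.3 4.1
   vertex 5.0 0.3 1.6
  endloop
 endfacet
 facet normal -0.490 -0.727 -0.482
  outer loop
   vertex 1.7 1.0 3.9
   vertex 5.0 0.3 1.6
   vertex 1.8 0.8 4.1
  endloop
 endfacet
 facet normal -0.515 -0.721 -0.464
  outer loop
   vertex 1.7 1.0 3.9
   vertex 1.8 0.8 4.1
   vertex 1.1 1.3 4.1
  endloop
 endfacet
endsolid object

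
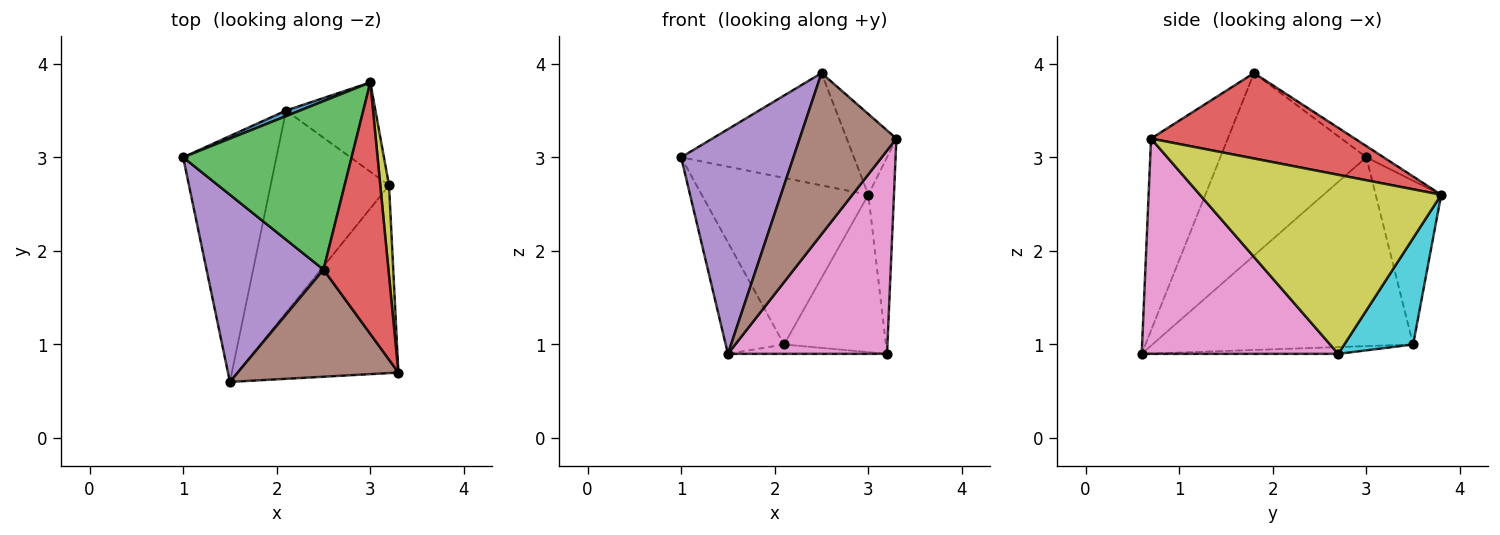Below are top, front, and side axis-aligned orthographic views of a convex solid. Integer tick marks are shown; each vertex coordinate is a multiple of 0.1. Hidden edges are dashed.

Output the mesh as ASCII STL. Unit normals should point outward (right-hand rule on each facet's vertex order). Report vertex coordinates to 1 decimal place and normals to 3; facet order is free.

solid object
 facet normal -0.366 0.930 0.031
  outer loop
   vertex 2.1 3.5 1.0
   vertex 1.0 3.0 3.0
   vertex 3.0 3.8 2.6
  endloop
 endfacet
 facet normal -0.879 0.197 -0.434
  outer loop
   vertex 2.1 3.5 1.0
   vertex 1.5 0.6 0.9
   vertex 1.0 3.0 3.0
  endloop
 endfacet
 facet normal -0.055 0.554 0.831
  outer loop
   vertex 2.5 1.8 3.9
   vertex 3.0 3.8 2.6
   vertex 1.0 3.0 3.0
  endloop
 endfacet
 facet normal 0.782 0.191 0.594
  outer loop
   vertex 2.5 1.8 3.9
   vertex 3.3 0.7 3.2
   vertex 3.0 3.8 2.6
  endloop
 endfacet
 facet normal -0.707 -0.544 0.453
  outer loop
   vertex 2.5 1.8 3.9
   vertex 1.0 3.0 3.0
   vertex 1.5 0.6 0.9
  endloop
 endfacet
 facet normal -0.551 -0.695 0.462
  outer loop
   vertex 2.5 1.8 3.9
   vertex 1.5 0.6 0.9
   vertex 3.3 0.7 3.2
  endloop
 endfacet
 facet normal 0.672 -0.544 -0.502
  outer loop
   vertex 3.2 2.7 0.9
   vertex 3.3 0.7 3.2
   vertex 1.5 0.6 0.9
  endloop
 endfacet
 facet normal -0.057 0.046 -0.997
  outer loop
   vertex 3.2 2.7 0.9
   vertex 1.5 0.6 0.9
   vertex 2.1 3.5 1.0
  endloop
 endfacet
 facet normal 0.993 0.106 0.049
  outer loop
   vertex 3.2 2.7 0.9
   vertex 3.0 3.8 2.6
   vertex 3.3 0.7 3.2
  endloop
 endfacet
 facet normal 0.507 0.750 -0.426
  outer loop
   vertex 3.2 2.7 0.9
   vertex 2.1 3.5 1.0
   vertex 3.0 3.8 2.6
  endloop
 endfacet
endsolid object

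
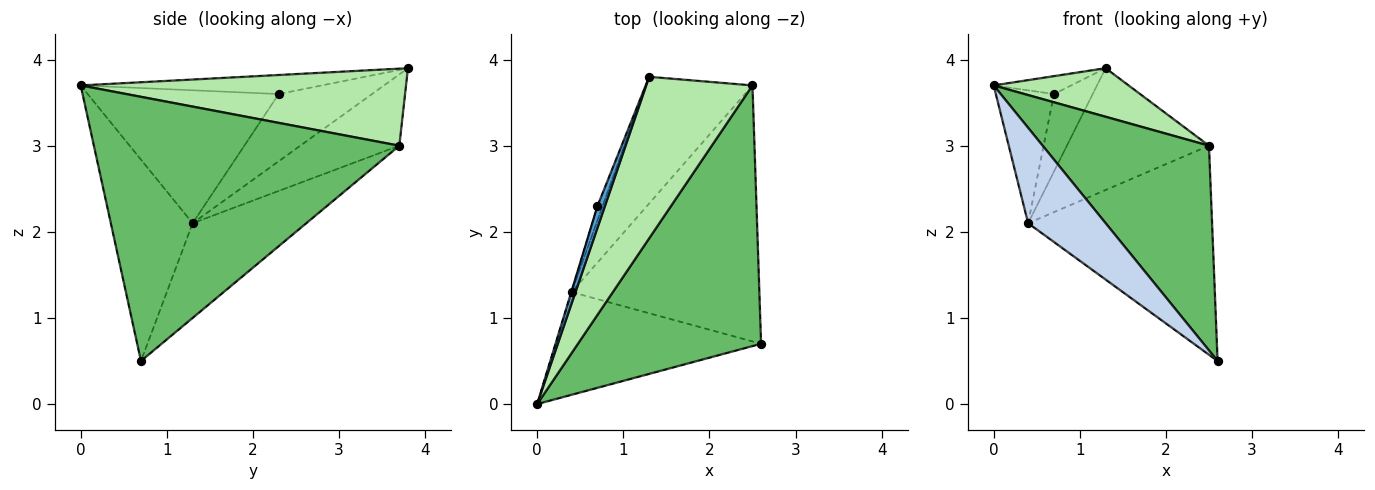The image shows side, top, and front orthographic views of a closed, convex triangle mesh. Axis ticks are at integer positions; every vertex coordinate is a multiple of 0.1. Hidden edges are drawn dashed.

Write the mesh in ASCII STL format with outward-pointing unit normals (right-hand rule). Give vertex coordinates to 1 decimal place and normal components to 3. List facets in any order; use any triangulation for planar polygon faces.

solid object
 facet normal -0.892 0.287 0.350
  outer loop
   vertex 0.7 2.3 3.6
   vertex 0.0 0.0 3.7
   vertex 1.3 3.8 3.9
  endloop
 endfacet
 facet normal -0.583 -0.553 -0.595
  outer loop
   vertex 0.4 1.3 2.1
   vertex 2.6 0.7 0.5
   vertex 0.0 0.0 3.7
  endloop
 endfacet
 facet normal -0.957 0.291 -0.003
  outer loop
   vertex 0.4 1.3 2.1
   vertex 0.0 0.0 3.7
   vertex 0.7 2.3 3.6
  endloop
 endfacet
 facet normal -0.921 0.383 -0.071
  outer loop
   vertex 0.4 1.3 2.1
   vertex 0.7 2.3 3.6
   vertex 1.3 3.8 3.9
  endloop
 endfacet
 facet normal 0.750 -0.408 0.520
  outer loop
   vertex 2.5 3.7 3.0
   vertex 0.0 0.0 3.7
   vertex 2.6 0.7 0.5
  endloop
 endfacet
 facet normal 0.570 -0.237 0.787
  outer loop
   vertex 2.5 3.7 3.0
   vertex 1.3 3.8 3.9
   vertex 0.0 0.0 3.7
  endloop
 endfacet
 facet normal -0.364 0.589 -0.721
  outer loop
   vertex 2.5 3.7 3.0
   vertex 2.6 0.7 0.5
   vertex 0.4 1.3 2.1
  endloop
 endfacet
 facet normal -0.435 0.624 -0.649
  outer loop
   vertex 2.5 3.7 3.0
   vertex 0.4 1.3 2.1
   vertex 1.3 3.8 3.9
  endloop
 endfacet
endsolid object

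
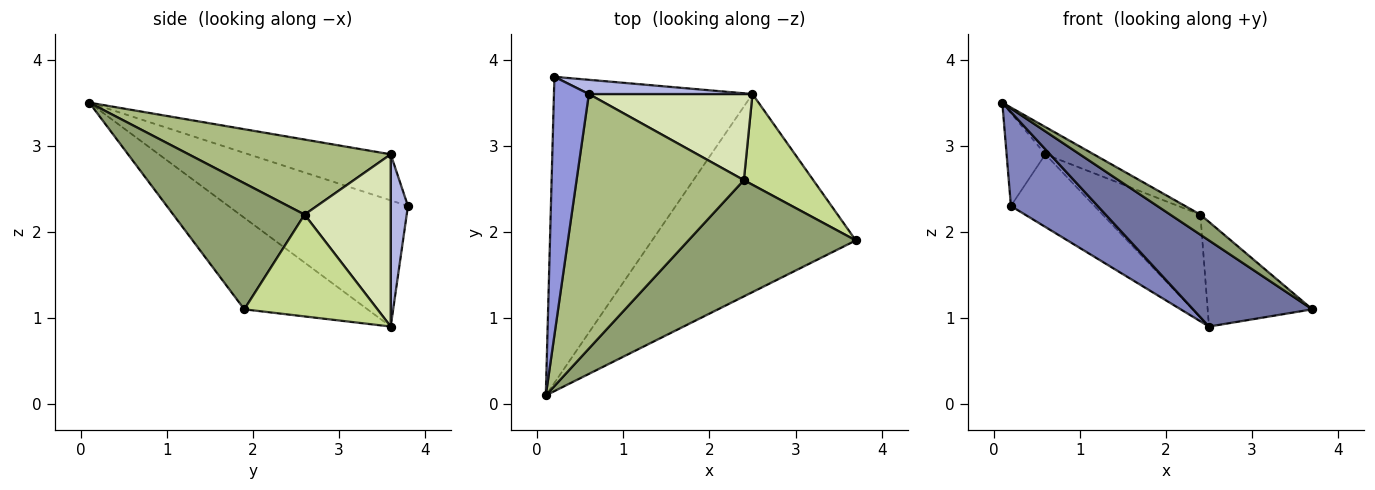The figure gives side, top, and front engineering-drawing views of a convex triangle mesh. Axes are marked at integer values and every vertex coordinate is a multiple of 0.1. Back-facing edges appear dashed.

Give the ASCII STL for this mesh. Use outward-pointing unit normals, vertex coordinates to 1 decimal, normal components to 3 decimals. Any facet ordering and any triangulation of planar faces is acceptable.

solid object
 facet normal -0.381 -0.369 -0.848
  outer loop
   vertex 2.5 3.6 0.9
   vertex 3.7 1.9 1.1
   vertex 0.1 0.1 3.5
  endloop
 endfacet
 facet normal -0.519 -0.251 -0.817
  outer loop
   vertex 2.5 3.6 0.9
   vertex 0.1 0.1 3.5
   vertex 0.2 3.8 2.3
  endloop
 endfacet
 facet normal -0.779 0.212 0.590
  outer loop
   vertex 0.6 3.6 2.9
   vertex 0.2 3.8 2.3
   vertex 0.1 0.1 3.5
  endloop
 endfacet
 facet normal 0.198 0.962 0.188
  outer loop
   vertex 0.6 3.6 2.9
   vertex 2.5 3.6 0.9
   vertex 0.2 3.8 2.3
  endloop
 endfacet
 facet normal 0.596 -0.137 0.791
  outer loop
   vertex 2.4 2.6 2.2
   vertex 0.1 0.1 3.5
   vertex 3.7 1.9 1.1
  endloop
 endfacet
 facet normal 0.407 0.097 0.908
  outer loop
   vertex 2.4 2.6 2.2
   vertex 0.6 3.6 2.9
   vertex 0.1 0.1 3.5
  endloop
 endfacet
 facet normal 0.693 0.545 0.472
  outer loop
   vertex 2.4 2.6 2.2
   vertex 3.7 1.9 1.1
   vertex 2.5 3.6 0.9
  endloop
 endfacet
 facet normal 0.560 0.635 0.532
  outer loop
   vertex 2.4 2.6 2.2
   vertex 2.5 3.6 0.9
   vertex 0.6 3.6 2.9
  endloop
 endfacet
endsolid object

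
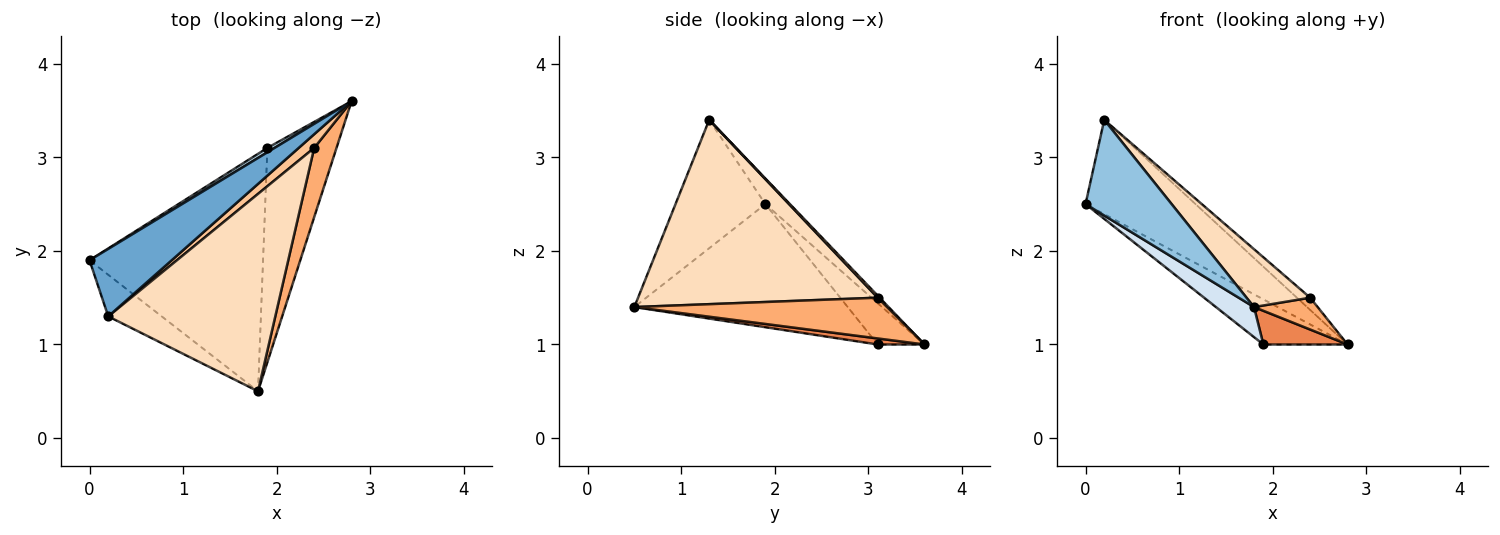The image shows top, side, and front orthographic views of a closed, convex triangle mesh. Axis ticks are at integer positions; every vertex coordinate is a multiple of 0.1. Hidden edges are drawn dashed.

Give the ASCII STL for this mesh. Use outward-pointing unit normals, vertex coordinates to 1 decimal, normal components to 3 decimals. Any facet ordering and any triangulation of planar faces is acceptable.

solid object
 facet normal -0.179 0.800 0.573
  outer loop
   vertex 0.2 1.3 3.4
   vertex 2.8 3.6 1.0
   vertex 0.0 1.9 2.5
  endloop
 endfacet
 facet normal -0.691 -0.663 -0.288
  outer loop
   vertex 0.2 1.3 3.4
   vertex 0.0 1.9 2.5
   vertex 1.8 0.5 1.4
  endloop
 endfacet
 facet normal -0.484 0.871 0.084
  outer loop
   vertex 1.9 3.1 1.0
   vertex 0.0 1.9 2.5
   vertex 2.8 3.6 1.0
  endloop
 endfacet
 facet normal -0.576 -0.103 -0.811
  outer loop
   vertex 1.9 3.1 1.0
   vertex 1.8 0.5 1.4
   vertex 0.0 1.9 2.5
  endloop
 endfacet
 facet normal 0.086 -0.155 -0.984
  outer loop
   vertex 1.9 3.1 1.0
   vertex 2.8 3.6 1.0
   vertex 1.8 0.5 1.4
  endloop
 endfacet
 facet normal 0.856 -0.216 0.469
  outer loop
   vertex 2.4 3.1 1.5
   vertex 1.8 0.5 1.4
   vertex 2.8 3.6 1.0
  endloop
 endfacet
 facet normal 0.098 0.664 0.742
  outer loop
   vertex 2.4 3.1 1.5
   vertex 2.8 3.6 1.0
   vertex 0.2 1.3 3.4
  endloop
 endfacet
 facet normal 0.727 -0.193 0.659
  outer loop
   vertex 2.4 3.1 1.5
   vertex 0.2 1.3 3.4
   vertex 1.8 0.5 1.4
  endloop
 endfacet
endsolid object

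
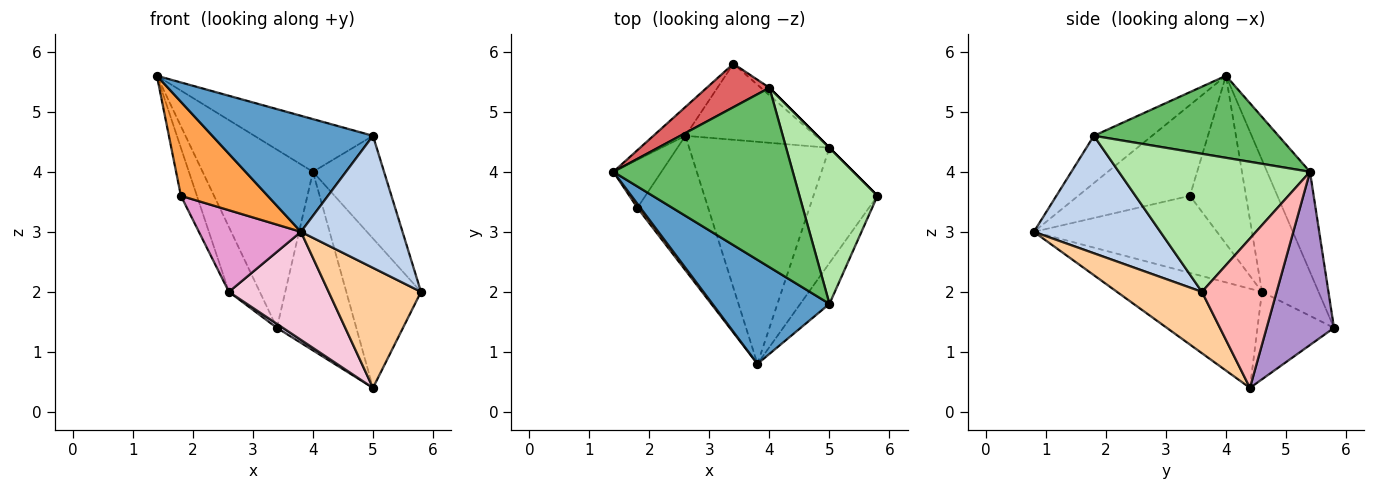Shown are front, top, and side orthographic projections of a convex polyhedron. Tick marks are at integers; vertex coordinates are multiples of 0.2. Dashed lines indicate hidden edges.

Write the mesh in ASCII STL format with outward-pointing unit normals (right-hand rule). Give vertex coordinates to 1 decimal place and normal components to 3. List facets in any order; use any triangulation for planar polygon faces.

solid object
 facet normal -0.260 -0.719 0.645
  outer loop
   vertex 5.0 1.8 4.6
   vertex 1.4 4.0 5.6
   vertex 3.8 0.8 3.0
  endloop
 endfacet
 facet normal 0.766 -0.615 -0.190
  outer loop
   vertex 5.0 1.8 4.6
   vertex 3.8 0.8 3.0
   vertex 5.8 3.6 2.0
  endloop
 endfacet
 facet normal -0.789 -0.613 0.026
  outer loop
   vertex 1.8 3.4 3.6
   vertex 3.8 0.8 3.0
   vertex 1.4 4.0 5.6
  endloop
 endfacet
 facet normal 0.553 -0.601 -0.577
  outer loop
   vertex 5.0 4.4 0.4
   vertex 5.8 3.6 2.0
   vertex 3.8 0.8 3.0
  endloop
 endfacet
 facet normal 0.402 0.258 0.879
  outer loop
   vertex 4.0 5.4 4.0
   vertex 1.4 4.0 5.6
   vertex 5.0 1.8 4.6
  endloop
 endfacet
 facet normal 0.828 0.308 0.468
  outer loop
   vertex 4.0 5.4 4.0
   vertex 5.0 1.8 4.6
   vertex 5.8 3.6 2.0
  endloop
 endfacet
 facet normal -0.353 0.909 0.221
  outer loop
   vertex 4.0 5.4 4.0
   vertex 3.4 5.8 1.4
   vertex 1.4 4.0 5.6
  endloop
 endfacet
 facet normal 0.707 0.707 0.000
  outer loop
   vertex 4.0 5.4 4.0
   vertex 5.8 3.6 2.0
   vertex 5.0 4.4 0.4
  endloop
 endfacet
 facet normal 0.647 0.762 -0.032
  outer loop
   vertex 4.0 5.4 4.0
   vertex 5.0 4.4 0.4
   vertex 3.4 5.8 1.4
  endloop
 endfacet
 facet normal -0.557 -0.044 -0.830
  outer loop
   vertex 2.6 4.6 2.0
   vertex 3.4 5.8 1.4
   vertex 5.0 4.4 0.4
  endloop
 endfacet
 facet normal -0.859 0.468 -0.208
  outer loop
   vertex 2.6 4.6 2.0
   vertex 1.4 4.0 5.6
   vertex 3.4 5.8 1.4
  endloop
 endfacet
 facet normal -0.927 0.265 -0.265
  outer loop
   vertex 2.6 4.6 2.0
   vertex 1.8 3.4 3.6
   vertex 1.4 4.0 5.6
  endloop
 endfacet
 facet normal -0.681 -0.380 -0.626
  outer loop
   vertex 2.6 4.6 2.0
   vertex 3.8 0.8 3.0
   vertex 1.8 3.4 3.6
  endloop
 endfacet
 facet normal -0.537 -0.369 -0.759
  outer loop
   vertex 2.6 4.6 2.0
   vertex 5.0 4.4 0.4
   vertex 3.8 0.8 3.0
  endloop
 endfacet
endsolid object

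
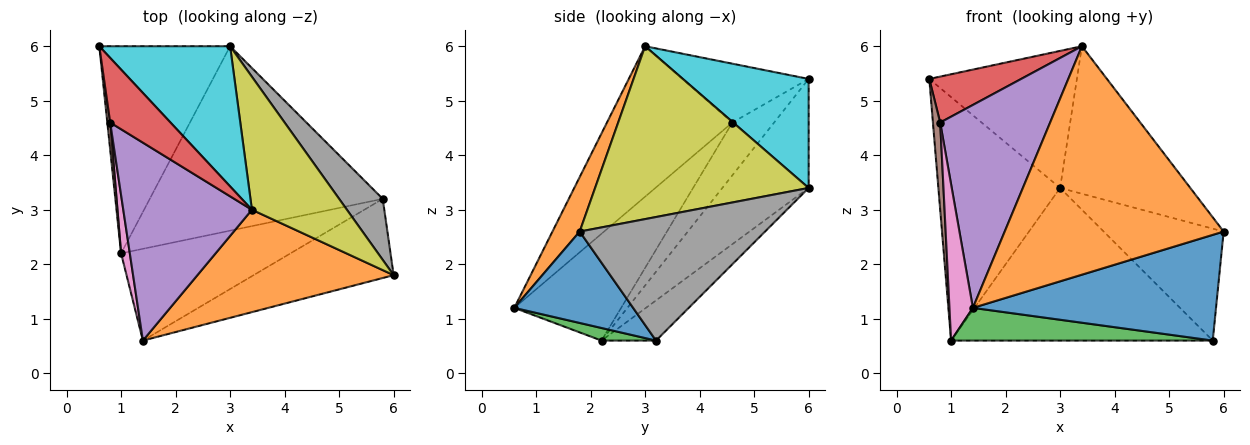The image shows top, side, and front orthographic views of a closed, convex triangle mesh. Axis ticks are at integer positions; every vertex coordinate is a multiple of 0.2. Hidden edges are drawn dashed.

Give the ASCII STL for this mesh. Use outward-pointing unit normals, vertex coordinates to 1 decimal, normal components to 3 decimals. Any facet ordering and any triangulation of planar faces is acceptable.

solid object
 facet normal 0.364 -0.745 -0.558
  outer loop
   vertex 5.8 3.2 0.6
   vertex 6.0 1.8 2.6
   vertex 1.4 0.6 1.2
  endloop
 endfacet
 facet normal 0.113 -0.907 0.406
  outer loop
   vertex 3.4 3.0 6.0
   vertex 1.4 0.6 1.2
   vertex 6.0 1.8 2.6
  endloop
 endfacet
 facet normal 0.070 -0.335 -0.940
  outer loop
   vertex 1.0 2.2 0.6
   vertex 5.8 3.2 0.6
   vertex 1.4 0.6 1.2
  endloop
 endfacet
 facet normal -0.623 -0.453 0.638
  outer loop
   vertex 0.8 4.6 4.6
   vertex 3.4 3.0 6.0
   vertex 0.6 6.0 5.4
  endloop
 endfacet
 facet normal -0.632 -0.555 0.541
  outer loop
   vertex 0.8 4.6 4.6
   vertex 1.4 0.6 1.2
   vertex 3.4 3.0 6.0
  endloop
 endfacet
 facet normal -0.984 -0.171 0.053
  outer loop
   vertex 0.8 4.6 4.6
   vertex 0.6 6.0 5.4
   vertex 1.0 2.2 0.6
  endloop
 endfacet
 facet normal -0.974 -0.214 0.079
  outer loop
   vertex 0.8 4.6 4.6
   vertex 1.0 2.2 0.6
   vertex 1.4 0.6 1.2
  endloop
 endfacet
 facet normal 0.805 0.521 0.284
  outer loop
   vertex 3.0 6.0 3.4
   vertex 6.0 1.8 2.6
   vertex 5.8 3.2 0.6
  endloop
 endfacet
 facet normal 0.773 0.471 0.425
  outer loop
   vertex 3.0 6.0 3.4
   vertex 3.4 3.0 6.0
   vertex 6.0 1.8 2.6
  endloop
 endfacet
 facet normal 0.512 0.601 0.614
  outer loop
   vertex 3.0 6.0 3.4
   vertex 0.6 6.0 5.4
   vertex 3.4 3.0 6.0
  endloop
 endfacet
 facet normal -0.475 0.670 -0.570
  outer loop
   vertex 3.0 6.0 3.4
   vertex 1.0 2.2 0.6
   vertex 0.6 6.0 5.4
  endloop
 endfacet
 facet normal -0.132 0.632 -0.764
  outer loop
   vertex 3.0 6.0 3.4
   vertex 5.8 3.2 0.6
   vertex 1.0 2.2 0.6
  endloop
 endfacet
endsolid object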